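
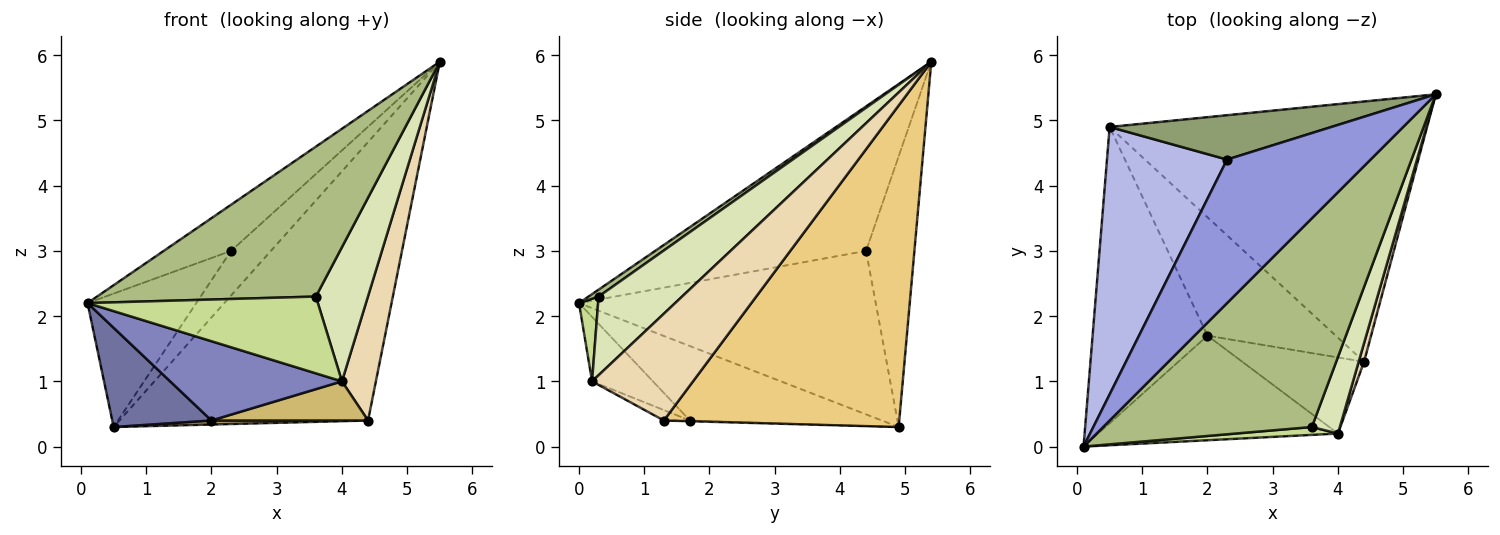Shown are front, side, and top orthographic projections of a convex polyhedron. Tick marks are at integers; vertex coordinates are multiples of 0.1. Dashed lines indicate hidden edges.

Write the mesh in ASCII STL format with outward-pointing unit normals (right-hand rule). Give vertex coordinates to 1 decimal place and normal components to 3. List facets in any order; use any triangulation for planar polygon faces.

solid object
 facet normal -0.523 -0.271 -0.808
  outer loop
   vertex 2.0 1.7 0.4
   vertex 0.1 0.0 2.2
   vertex 0.5 4.9 0.3
  endloop
 endfacet
 facet normal -0.209 -0.591 -0.779
  outer loop
   vertex 4.0 0.2 1.0
   vertex 0.1 0.0 2.2
   vertex 2.0 1.7 0.4
  endloop
 endfacet
 facet normal -0.692 0.221 0.687
  outer loop
   vertex 2.3 4.4 3.0
   vertex 0.1 0.0 2.2
   vertex 5.5 5.4 5.9
  endloop
 endfacet
 facet normal -0.773 0.283 0.568
  outer loop
   vertex 2.3 4.4 3.0
   vertex 0.5 4.9 0.3
   vertex 0.1 0.0 2.2
  endloop
 endfacet
 facet normal -0.652 0.538 0.534
  outer loop
   vertex 2.3 4.4 3.0
   vertex 5.5 5.4 5.9
   vertex 0.5 4.9 0.3
  endloop
 endfacet
 facet normal 0.027 -0.583 0.812
  outer loop
   vertex 3.6 0.3 2.3
   vertex 5.5 5.4 5.9
   vertex 0.1 0.0 2.2
  endloop
 endfacet
 facet normal 0.082 -0.991 0.102
  outer loop
   vertex 3.6 0.3 2.3
   vertex 0.1 0.0 2.2
   vertex 4.0 0.2 1.0
  endloop
 endfacet
 facet normal 0.812 -0.507 0.289
  outer loop
   vertex 3.6 0.3 2.3
   vertex 4.0 0.2 1.0
   vertex 5.5 5.4 5.9
  endloop
 endfacet
 facet normal -0.006 -0.034 -0.999
  outer loop
   vertex 4.4 1.3 0.4
   vertex 2.0 1.7 0.4
   vertex 0.5 4.9 0.3
  endloop
 endfacet
 facet normal -0.076 -0.456 -0.887
  outer loop
   vertex 4.4 1.3 0.4
   vertex 4.0 0.2 1.0
   vertex 2.0 1.7 0.4
  endloop
 endfacet
 facet normal 0.569 0.601 -0.562
  outer loop
   vertex 4.4 1.3 0.4
   vertex 0.5 4.9 0.3
   vertex 5.5 5.4 5.9
  endloop
 endfacet
 facet normal 0.947 -0.318 0.048
  outer loop
   vertex 4.4 1.3 0.4
   vertex 5.5 5.4 5.9
   vertex 4.0 0.2 1.0
  endloop
 endfacet
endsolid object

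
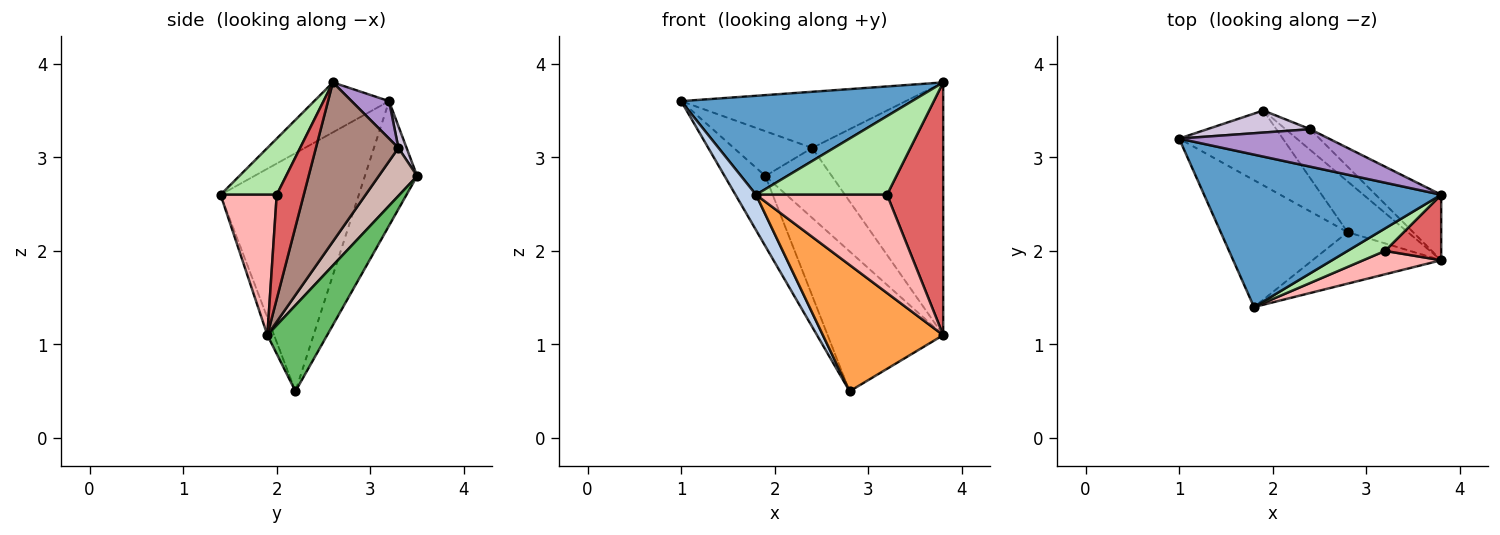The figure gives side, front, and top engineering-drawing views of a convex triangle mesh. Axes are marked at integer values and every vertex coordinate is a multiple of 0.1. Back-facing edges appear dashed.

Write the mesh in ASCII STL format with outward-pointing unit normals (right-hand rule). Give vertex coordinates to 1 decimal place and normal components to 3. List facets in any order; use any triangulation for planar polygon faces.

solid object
 facet normal -0.174 -0.536 0.826
  outer loop
   vertex 1.8 1.4 2.6
   vertex 3.8 2.6 3.8
   vertex 1.0 3.2 3.6
  endloop
 endfacet
 facet normal -0.875 -0.130 -0.466
  outer loop
   vertex 2.8 2.2 0.5
   vertex 1.8 1.4 2.6
   vertex 1.0 3.2 3.6
  endloop
 endfacet
 facet normal -0.051 -0.925 -0.377
  outer loop
   vertex 3.8 1.9 1.1
   vertex 1.8 1.4 2.6
   vertex 2.8 2.2 0.5
  endloop
 endfacet
 facet normal -0.659 0.514 -0.549
  outer loop
   vertex 1.9 3.5 2.8
   vertex 2.8 2.2 0.5
   vertex 1.0 3.2 3.6
  endloop
 endfacet
 facet normal 0.438 0.845 -0.307
  outer loop
   vertex 1.9 3.5 2.8
   vertex 3.8 1.9 1.1
   vertex 2.8 2.2 0.5
  endloop
 endfacet
 facet normal 0.381 -0.889 0.254
  outer loop
   vertex 3.2 2.0 2.6
   vertex 3.8 2.6 3.8
   vertex 1.8 1.4 2.6
  endloop
 endfacet
 facet normal 0.422 -0.877 0.227
  outer loop
   vertex 3.2 2.0 2.6
   vertex 3.8 1.9 1.1
   vertex 3.8 2.6 3.8
  endloop
 endfacet
 facet normal 0.385 -0.898 0.214
  outer loop
   vertex 3.2 2.0 2.6
   vertex 1.8 1.4 2.6
   vertex 3.8 1.9 1.1
  endloop
 endfacet
 facet normal 0.137 0.824 0.549
  outer loop
   vertex 2.4 3.3 3.1
   vertex 1.0 3.2 3.6
   vertex 3.8 2.6 3.8
  endloop
 endfacet
 facet normal 0.093 0.893 0.440
  outer loop
   vertex 2.4 3.3 3.1
   vertex 1.9 3.5 2.8
   vertex 1.0 3.2 3.6
  endloop
 endfacet
 facet normal 0.520 0.827 -0.214
  outer loop
   vertex 2.4 3.3 3.1
   vertex 3.8 2.6 3.8
   vertex 3.8 1.9 1.1
  endloop
 endfacet
 facet normal 0.484 0.839 -0.248
  outer loop
   vertex 2.4 3.3 3.1
   vertex 3.8 1.9 1.1
   vertex 1.9 3.5 2.8
  endloop
 endfacet
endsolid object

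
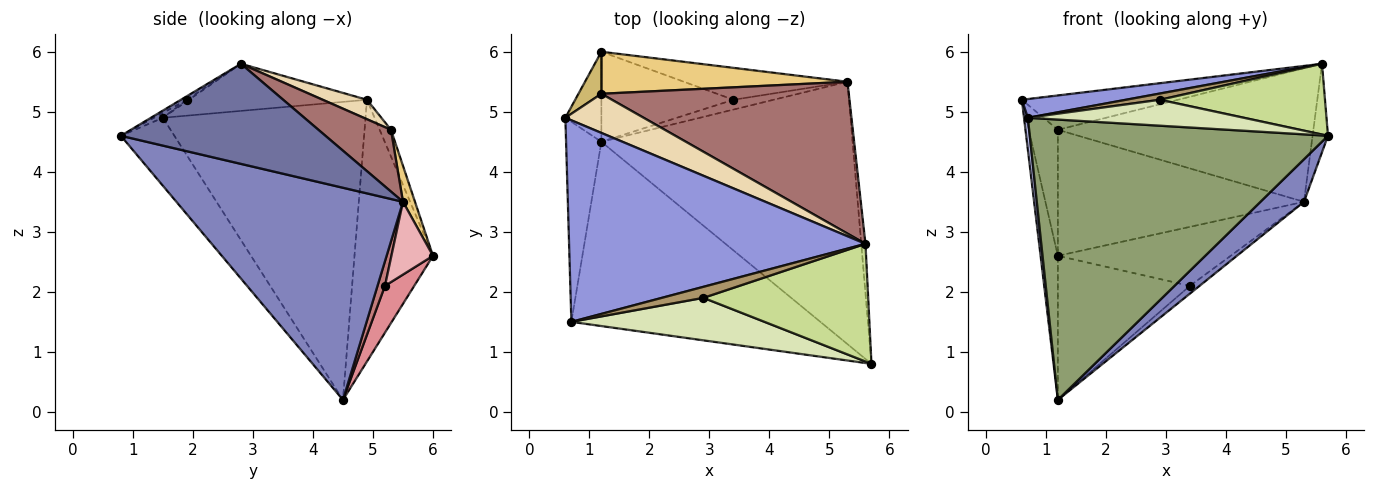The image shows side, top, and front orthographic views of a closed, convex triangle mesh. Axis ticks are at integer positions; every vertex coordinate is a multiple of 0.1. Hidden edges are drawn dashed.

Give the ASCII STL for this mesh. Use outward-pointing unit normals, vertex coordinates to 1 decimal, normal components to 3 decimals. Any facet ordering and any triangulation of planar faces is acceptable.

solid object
 facet normal 0.996 0.075 -0.042
  outer loop
   vertex 5.3 5.5 3.5
   vertex 5.6 2.8 5.8
   vertex 5.7 0.8 4.6
  endloop
 endfacet
 facet normal 0.640 -0.123 -0.758
  outer loop
   vertex 5.3 5.5 3.5
   vertex 5.7 0.8 4.6
   vertex 1.2 4.5 0.2
  endloop
 endfacet
 facet normal -0.156 -0.091 0.983
  outer loop
   vertex 0.7 1.5 4.9
   vertex 5.6 2.8 5.8
   vertex 0.6 4.9 5.2
  endloop
 endfacet
 facet normal -0.993 -0.019 -0.118
  outer loop
   vertex 0.7 1.5 4.9
   vertex 0.6 4.9 5.2
   vertex 1.2 4.5 0.2
  endloop
 endfacet
 facet normal -0.148 -0.826 -0.543
  outer loop
   vertex 0.7 1.5 4.9
   vertex 1.2 4.5 0.2
   vertex 5.7 0.8 4.6
  endloop
 endfacet
 facet normal -0.968 0.213 -0.133
  outer loop
   vertex 1.2 6.0 2.6
   vertex 1.2 4.5 0.2
   vertex 0.6 4.9 5.2
  endloop
 endfacet
 facet normal -0.019 -0.515 0.857
  outer loop
   vertex 2.9 1.9 5.2
   vertex 5.7 0.8 4.6
   vertex 5.6 2.8 5.8
  endloop
 endfacet
 facet normal -0.022 -0.521 0.853
  outer loop
   vertex 2.9 1.9 5.2
   vertex 0.7 1.5 4.9
   vertex 5.7 0.8 4.6
  endloop
 endfacet
 facet normal -0.029 -0.493 0.870
  outer loop
   vertex 2.9 1.9 5.2
   vertex 5.6 2.8 5.8
   vertex 0.7 1.5 4.9
  endloop
 endfacet
 facet normal -0.346 0.890 0.297
  outer loop
   vertex 1.2 5.3 4.7
   vertex 1.2 6.0 2.6
   vertex 0.6 4.9 5.2
  endloop
 endfacet
 facet normal 0.046 0.948 0.316
  outer loop
   vertex 1.2 5.3 4.7
   vertex 5.3 5.5 3.5
   vertex 1.2 6.0 2.6
  endloop
 endfacet
 facet normal 0.184 0.648 0.739
  outer loop
   vertex 1.2 5.3 4.7
   vertex 0.6 4.9 5.2
   vertex 5.6 2.8 5.8
  endloop
 endfacet
 facet normal 0.184 0.649 0.738
  outer loop
   vertex 1.2 5.3 4.7
   vertex 5.6 2.8 5.8
   vertex 5.3 5.5 3.5
  endloop
 endfacet
 facet normal 0.433 0.559 -0.707
  outer loop
   vertex 3.4 5.2 2.1
   vertex 5.3 5.5 3.5
   vertex 1.2 4.5 0.2
  endloop
 endfacet
 facet normal 0.185 0.833 -0.521
  outer loop
   vertex 3.4 5.2 2.1
   vertex 1.2 4.5 0.2
   vertex 1.2 6.0 2.6
  endloop
 endfacet
 facet normal 0.207 0.860 -0.465
  outer loop
   vertex 3.4 5.2 2.1
   vertex 1.2 6.0 2.6
   vertex 5.3 5.5 3.5
  endloop
 endfacet
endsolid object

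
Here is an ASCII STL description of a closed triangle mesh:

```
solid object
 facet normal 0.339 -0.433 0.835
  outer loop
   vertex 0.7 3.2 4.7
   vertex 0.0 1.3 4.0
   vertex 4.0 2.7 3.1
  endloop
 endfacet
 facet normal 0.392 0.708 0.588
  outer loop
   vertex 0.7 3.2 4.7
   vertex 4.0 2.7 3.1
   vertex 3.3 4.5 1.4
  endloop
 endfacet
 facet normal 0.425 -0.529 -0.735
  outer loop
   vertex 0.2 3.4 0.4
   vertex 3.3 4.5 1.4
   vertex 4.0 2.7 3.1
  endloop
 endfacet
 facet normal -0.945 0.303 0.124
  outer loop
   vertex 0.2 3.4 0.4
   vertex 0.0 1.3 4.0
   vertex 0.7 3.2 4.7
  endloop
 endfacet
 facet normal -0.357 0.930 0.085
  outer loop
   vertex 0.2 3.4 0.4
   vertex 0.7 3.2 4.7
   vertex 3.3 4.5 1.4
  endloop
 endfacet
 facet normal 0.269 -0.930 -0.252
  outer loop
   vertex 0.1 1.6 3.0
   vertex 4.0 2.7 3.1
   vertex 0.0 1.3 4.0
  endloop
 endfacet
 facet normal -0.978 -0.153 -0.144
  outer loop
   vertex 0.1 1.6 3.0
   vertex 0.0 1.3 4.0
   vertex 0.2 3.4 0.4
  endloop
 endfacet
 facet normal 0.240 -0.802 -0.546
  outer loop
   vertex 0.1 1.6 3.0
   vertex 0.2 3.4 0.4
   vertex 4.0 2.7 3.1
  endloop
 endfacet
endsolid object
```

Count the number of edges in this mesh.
12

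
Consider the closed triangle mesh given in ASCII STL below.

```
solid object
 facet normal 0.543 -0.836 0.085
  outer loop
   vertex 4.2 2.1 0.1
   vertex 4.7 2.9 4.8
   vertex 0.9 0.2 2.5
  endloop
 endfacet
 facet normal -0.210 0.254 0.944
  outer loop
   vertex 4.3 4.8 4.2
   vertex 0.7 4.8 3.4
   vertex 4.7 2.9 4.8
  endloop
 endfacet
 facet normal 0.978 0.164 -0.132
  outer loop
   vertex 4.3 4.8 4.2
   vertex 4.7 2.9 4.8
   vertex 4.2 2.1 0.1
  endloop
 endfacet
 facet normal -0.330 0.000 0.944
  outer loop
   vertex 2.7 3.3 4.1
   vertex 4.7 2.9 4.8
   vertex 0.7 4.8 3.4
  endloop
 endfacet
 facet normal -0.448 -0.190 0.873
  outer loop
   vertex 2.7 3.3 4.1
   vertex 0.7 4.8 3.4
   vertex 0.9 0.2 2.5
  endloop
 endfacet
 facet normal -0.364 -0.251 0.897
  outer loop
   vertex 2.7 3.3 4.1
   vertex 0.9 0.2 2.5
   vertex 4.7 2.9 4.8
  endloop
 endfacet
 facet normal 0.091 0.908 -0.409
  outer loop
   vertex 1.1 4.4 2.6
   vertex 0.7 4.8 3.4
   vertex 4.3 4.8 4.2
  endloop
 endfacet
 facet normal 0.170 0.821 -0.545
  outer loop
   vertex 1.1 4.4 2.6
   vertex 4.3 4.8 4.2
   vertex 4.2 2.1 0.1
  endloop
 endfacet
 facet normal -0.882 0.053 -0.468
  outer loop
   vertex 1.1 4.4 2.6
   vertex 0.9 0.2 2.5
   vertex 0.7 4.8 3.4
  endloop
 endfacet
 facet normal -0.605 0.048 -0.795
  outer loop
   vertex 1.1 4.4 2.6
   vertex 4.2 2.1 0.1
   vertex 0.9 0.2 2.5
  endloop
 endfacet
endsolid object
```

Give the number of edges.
15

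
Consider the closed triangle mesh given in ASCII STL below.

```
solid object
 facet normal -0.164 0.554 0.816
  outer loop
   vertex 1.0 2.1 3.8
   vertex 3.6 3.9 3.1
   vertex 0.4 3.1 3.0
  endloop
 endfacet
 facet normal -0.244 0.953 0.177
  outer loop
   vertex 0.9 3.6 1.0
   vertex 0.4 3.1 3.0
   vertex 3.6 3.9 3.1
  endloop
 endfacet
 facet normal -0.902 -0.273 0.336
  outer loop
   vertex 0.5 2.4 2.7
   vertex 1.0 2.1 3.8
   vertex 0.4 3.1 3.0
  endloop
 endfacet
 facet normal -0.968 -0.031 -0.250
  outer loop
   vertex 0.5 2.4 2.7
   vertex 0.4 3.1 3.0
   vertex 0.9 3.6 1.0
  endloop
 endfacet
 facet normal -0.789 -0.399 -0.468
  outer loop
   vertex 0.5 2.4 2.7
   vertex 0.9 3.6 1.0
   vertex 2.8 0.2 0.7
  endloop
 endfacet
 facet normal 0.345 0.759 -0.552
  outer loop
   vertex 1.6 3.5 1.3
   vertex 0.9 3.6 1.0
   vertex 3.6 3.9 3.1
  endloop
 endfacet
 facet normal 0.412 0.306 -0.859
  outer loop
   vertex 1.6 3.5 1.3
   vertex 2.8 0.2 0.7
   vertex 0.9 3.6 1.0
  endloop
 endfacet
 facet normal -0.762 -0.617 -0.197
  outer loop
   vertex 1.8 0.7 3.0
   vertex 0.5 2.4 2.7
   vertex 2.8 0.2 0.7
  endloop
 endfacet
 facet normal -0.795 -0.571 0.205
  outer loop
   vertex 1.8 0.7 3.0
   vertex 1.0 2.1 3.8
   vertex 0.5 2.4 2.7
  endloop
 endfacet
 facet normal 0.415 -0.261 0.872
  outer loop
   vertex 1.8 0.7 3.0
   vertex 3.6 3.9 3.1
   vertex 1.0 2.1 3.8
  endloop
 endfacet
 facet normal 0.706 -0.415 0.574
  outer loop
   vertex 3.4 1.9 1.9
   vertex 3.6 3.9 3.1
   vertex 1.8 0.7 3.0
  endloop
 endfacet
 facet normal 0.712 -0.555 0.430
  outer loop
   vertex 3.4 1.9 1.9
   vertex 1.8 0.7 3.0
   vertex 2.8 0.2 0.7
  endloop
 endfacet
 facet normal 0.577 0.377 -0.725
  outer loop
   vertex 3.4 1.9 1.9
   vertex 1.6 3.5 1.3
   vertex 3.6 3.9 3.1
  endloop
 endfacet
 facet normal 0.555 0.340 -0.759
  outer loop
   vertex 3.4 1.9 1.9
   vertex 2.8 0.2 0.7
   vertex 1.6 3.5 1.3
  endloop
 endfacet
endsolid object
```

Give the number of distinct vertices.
9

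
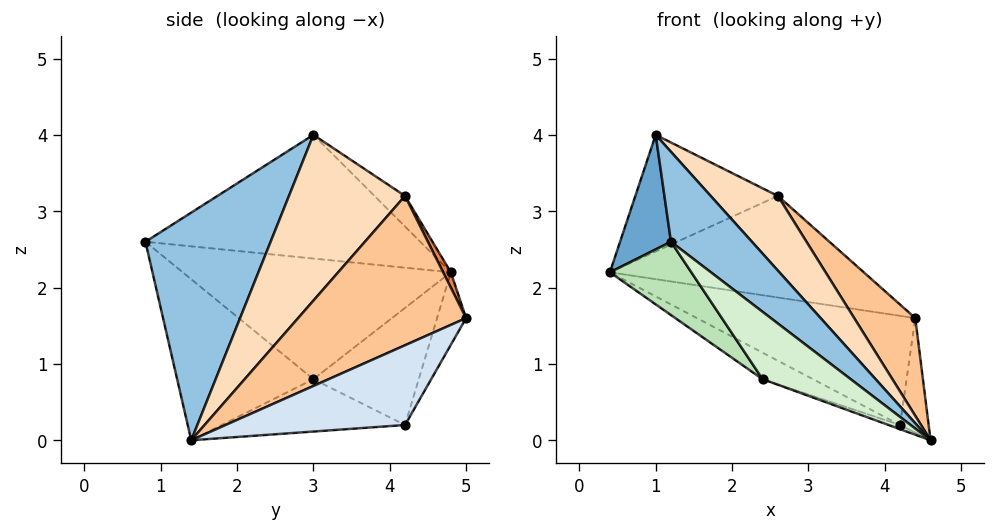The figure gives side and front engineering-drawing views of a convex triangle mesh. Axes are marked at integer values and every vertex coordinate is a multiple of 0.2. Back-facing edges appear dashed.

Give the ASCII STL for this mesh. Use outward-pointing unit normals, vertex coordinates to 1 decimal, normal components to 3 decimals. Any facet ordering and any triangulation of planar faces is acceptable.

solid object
 facet normal -0.973 -0.180 0.144
  outer loop
   vertex 1.2 0.8 2.6
   vertex 1.0 3.0 4.0
   vertex 0.4 4.8 2.2
  endloop
 endfacet
 facet normal 0.602 -0.389 0.697
  outer loop
   vertex 1.2 0.8 2.6
   vertex 4.6 1.4 0.0
   vertex 1.0 3.0 4.0
  endloop
 endfacet
 facet normal -0.116 0.869 -0.480
  outer loop
   vertex 4.2 4.2 0.2
   vertex 0.4 4.8 2.2
   vertex 4.4 5.0 1.6
  endloop
 endfacet
 facet normal 0.962 0.154 -0.225
  outer loop
   vertex 4.2 4.2 0.2
   vertex 4.4 5.0 1.6
   vertex 4.6 1.4 0.0
  endloop
 endfacet
 facet normal 0.027 0.882 0.471
  outer loop
   vertex 2.6 4.2 3.2
   vertex 4.4 5.0 1.6
   vertex 0.4 4.8 2.2
  endloop
 endfacet
 facet normal -0.145 0.675 0.723
  outer loop
   vertex 2.6 4.2 3.2
   vertex 0.4 4.8 2.2
   vertex 1.0 3.0 4.0
  endloop
 endfacet
 facet normal 0.703 -0.256 0.663
  outer loop
   vertex 2.6 4.2 3.2
   vertex 4.6 1.4 0.0
   vertex 4.4 5.0 1.6
  endloop
 endfacet
 facet normal 0.618 -0.358 0.700
  outer loop
   vertex 2.6 4.2 3.2
   vertex 1.0 3.0 4.0
   vertex 4.6 1.4 0.0
  endloop
 endfacet
 facet normal -0.430 0.206 -0.879
  outer loop
   vertex 2.4 3.0 0.8
   vertex 0.4 4.8 2.2
   vertex 4.2 4.2 0.2
  endloop
 endfacet
 facet normal -0.328 0.021 -0.944
  outer loop
   vertex 2.4 3.0 0.8
   vertex 4.2 4.2 0.2
   vertex 4.6 1.4 0.0
  endloop
 endfacet
 facet normal -0.679 -0.206 -0.705
  outer loop
   vertex 2.4 3.0 0.8
   vertex 1.2 0.8 2.6
   vertex 0.4 4.8 2.2
  endloop
 endfacet
 facet normal -0.531 -0.344 -0.774
  outer loop
   vertex 2.4 3.0 0.8
   vertex 4.6 1.4 0.0
   vertex 1.2 0.8 2.6
  endloop
 endfacet
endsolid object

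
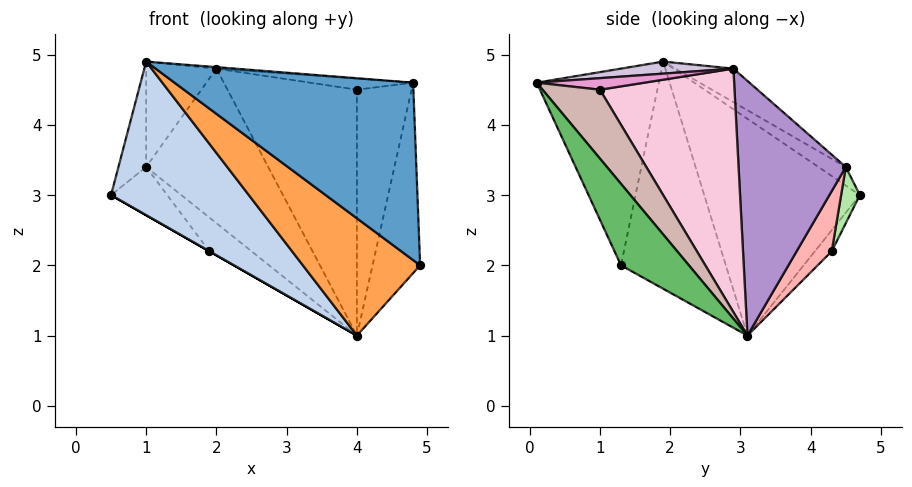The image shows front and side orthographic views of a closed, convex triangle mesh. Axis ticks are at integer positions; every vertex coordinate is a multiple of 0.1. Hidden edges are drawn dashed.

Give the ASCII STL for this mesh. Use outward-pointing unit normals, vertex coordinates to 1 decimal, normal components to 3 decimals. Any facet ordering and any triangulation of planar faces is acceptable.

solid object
 facet normal -0.419 -0.818 -0.394
  outer loop
   vertex 4.8 0.1 4.6
   vertex 1.0 1.9 4.9
   vertex 4.9 1.3 2.0
  endloop
 endfacet
 facet normal -0.590 -0.523 -0.615
  outer loop
   vertex 4.0 3.1 1.0
   vertex 1.0 1.9 4.9
   vertex 0.5 4.7 3.0
  endloop
 endfacet
 facet normal -0.535 -0.599 -0.596
  outer loop
   vertex 4.0 3.1 1.0
   vertex 4.9 1.3 2.0
   vertex 1.0 1.9 4.9
  endloop
 endfacet
 facet normal -0.496 0.000 -0.868
  outer loop
   vertex 4.0 3.1 1.0
   vertex 0.5 4.7 3.0
   vertex 1.9 4.3 2.2
  endloop
 endfacet
 facet normal 0.785 0.550 0.284
  outer loop
   vertex 4.0 3.1 1.0
   vertex 4.8 0.1 4.6
   vertex 4.9 1.3 2.0
  endloop
 endfacet
 facet normal 0.315 0.946 0.079
  outer loop
   vertex 1.0 4.5 3.4
   vertex 1.9 4.3 2.2
   vertex 0.5 4.7 3.0
  endloop
 endfacet
 facet normal -0.442 0.448 0.777
  outer loop
   vertex 1.0 4.5 3.4
   vertex 0.5 4.7 3.0
   vertex 1.0 1.9 4.9
  endloop
 endfacet
 facet normal 0.604 0.725 0.332
  outer loop
   vertex 1.0 4.5 3.4
   vertex 4.0 3.1 1.0
   vertex 1.9 4.3 2.2
  endloop
 endfacet
 facet normal 0.616 0.701 0.361
  outer loop
   vertex 2.0 2.9 4.8
   vertex 4.0 3.1 1.0
   vertex 1.0 4.5 3.4
  endloop
 endfacet
 facet normal 0.085 0.014 0.996
  outer loop
   vertex 2.0 2.9 4.8
   vertex 1.0 1.9 4.9
   vertex 4.8 0.1 4.6
  endloop
 endfacet
 facet normal -0.382 0.462 0.801
  outer loop
   vertex 2.0 2.9 4.8
   vertex 1.0 4.5 3.4
   vertex 1.0 1.9 4.9
  endloop
 endfacet
 facet normal 0.669 0.637 0.382
  outer loop
   vertex 4.0 1.0 4.5
   vertex 4.8 0.1 4.6
   vertex 4.0 3.1 1.0
  endloop
 endfacet
 facet normal 0.661 0.633 0.403
  outer loop
   vertex 4.0 1.0 4.5
   vertex 2.0 2.9 4.8
   vertex 4.8 0.1 4.6
  endloop
 endfacet
 facet normal 0.666 0.640 0.384
  outer loop
   vertex 4.0 1.0 4.5
   vertex 4.0 3.1 1.0
   vertex 2.0 2.9 4.8
  endloop
 endfacet
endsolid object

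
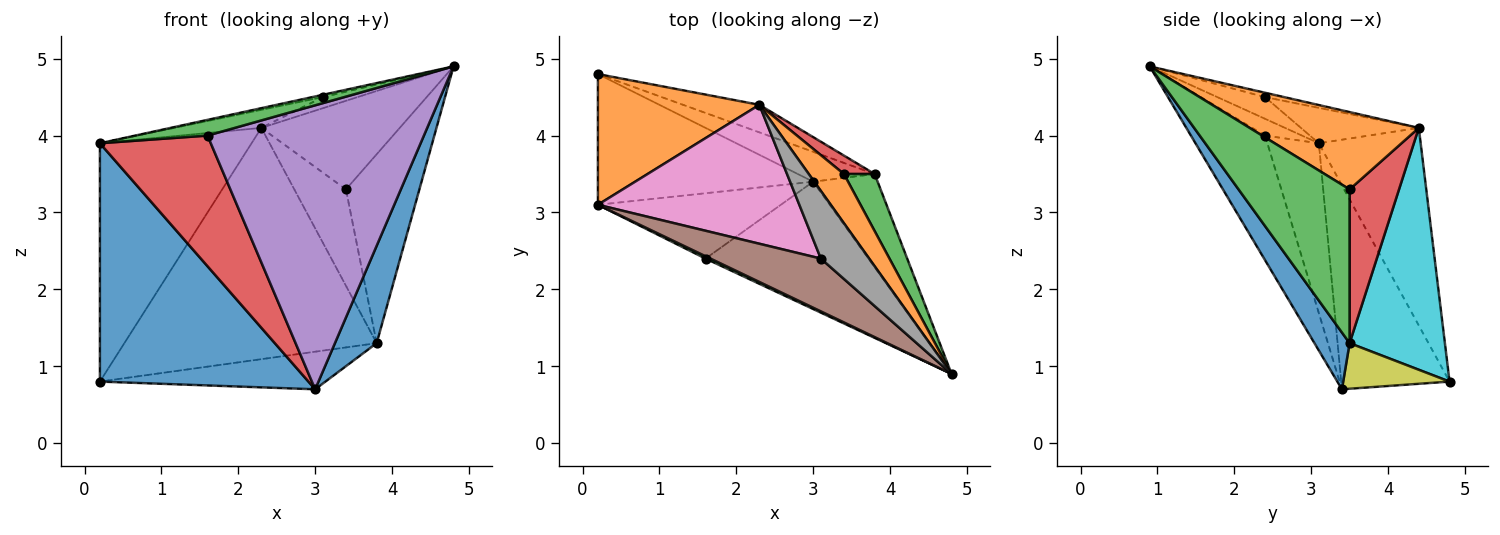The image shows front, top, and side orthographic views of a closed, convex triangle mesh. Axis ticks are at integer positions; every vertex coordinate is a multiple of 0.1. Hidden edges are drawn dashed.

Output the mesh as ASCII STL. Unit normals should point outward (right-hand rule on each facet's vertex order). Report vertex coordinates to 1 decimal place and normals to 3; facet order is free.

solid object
 facet normal -0.415 -0.798 -0.438
  outer loop
   vertex 3.0 3.4 0.7
   vertex 0.2 3.1 3.9
   vertex 0.2 4.8 0.8
  endloop
 endfacet
 facet normal -0.507 0.756 0.414
  outer loop
   vertex 2.3 4.4 4.1
   vertex 0.2 4.8 0.8
   vertex 0.2 3.1 3.9
  endloop
 endfacet
 facet normal -0.451 -0.883 0.131
  outer loop
   vertex 1.6 2.4 4.0
   vertex 4.8 0.9 4.9
   vertex 0.2 3.1 3.9
  endloop
 endfacet
 facet normal -0.384 -0.826 -0.413
  outer loop
   vertex 1.6 2.4 4.0
   vertex 0.2 3.1 3.9
   vertex 3.0 3.4 0.7
  endloop
 endfacet
 facet normal -0.298 -0.871 -0.391
  outer loop
   vertex 1.6 2.4 4.0
   vertex 3.0 3.4 0.7
   vertex 4.8 0.9 4.9
  endloop
 endfacet
 facet normal -0.192 0.043 0.980
  outer loop
   vertex 3.1 2.4 4.5
   vertex 0.2 3.1 3.9
   vertex 4.8 0.9 4.9
  endloop
 endfacet
 facet normal -0.172 0.127 0.977
  outer loop
   vertex 3.1 2.4 4.5
   vertex 2.3 4.4 4.1
   vertex 0.2 3.1 3.9
  endloop
 endfacet
 facet normal -0.089 0.161 0.983
  outer loop
   vertex 3.1 2.4 4.5
   vertex 4.8 0.9 4.9
   vertex 2.3 4.4 4.1
  endloop
 endfacet
 facet normal 0.346 0.734 -0.584
  outer loop
   vertex 3.8 3.5 1.3
   vertex 3.0 3.4 0.7
   vertex 0.2 4.8 0.8
  endloop
 endfacet
 facet normal 0.351 0.930 -0.111
  outer loop
   vertex 3.8 3.5 1.3
   vertex 0.2 4.8 0.8
   vertex 2.3 4.4 4.1
  endloop
 endfacet
 facet normal 0.520 -0.617 -0.590
  outer loop
   vertex 3.8 3.5 1.3
   vertex 4.8 0.9 4.9
   vertex 3.0 3.4 0.7
  endloop
 endfacet
 facet normal 0.730 0.597 0.332
  outer loop
   vertex 3.4 3.5 3.3
   vertex 2.3 4.4 4.1
   vertex 4.8 0.9 4.9
  endloop
 endfacet
 facet normal 0.823 0.544 0.165
  outer loop
   vertex 3.4 3.5 3.3
   vertex 4.8 0.9 4.9
   vertex 3.8 3.5 1.3
  endloop
 endfacet
 facet normal 0.685 0.715 0.137
  outer loop
   vertex 3.4 3.5 3.3
   vertex 3.8 3.5 1.3
   vertex 2.3 4.4 4.1
  endloop
 endfacet
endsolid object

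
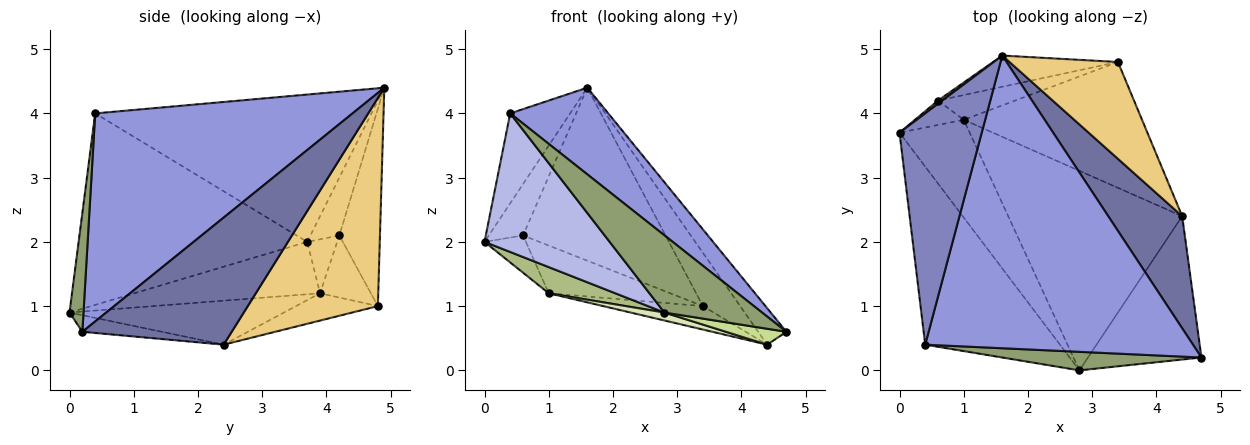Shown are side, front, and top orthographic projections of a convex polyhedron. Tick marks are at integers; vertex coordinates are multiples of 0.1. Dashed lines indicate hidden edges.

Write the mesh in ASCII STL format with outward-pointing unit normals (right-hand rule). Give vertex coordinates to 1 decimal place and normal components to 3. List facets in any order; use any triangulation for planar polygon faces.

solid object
 facet normal 0.853 0.161 0.496
  outer loop
   vertex 4.4 2.4 0.4
   vertex 1.6 4.9 4.4
   vertex 4.7 0.2 0.6
  endloop
 endfacet
 facet normal -0.858 0.186 0.479
  outer loop
   vertex 0.4 0.4 4.0
   vertex 1.6 4.9 4.4
   vertex 0.0 3.7 2.0
  endloop
 endfacet
 facet normal 0.597 -0.228 0.769
  outer loop
   vertex 0.4 0.4 4.0
   vertex 4.7 0.2 0.6
   vertex 1.6 4.9 4.4
  endloop
 endfacet
 facet normal -0.746 -0.409 -0.525
  outer loop
   vertex 2.8 0.0 0.9
   vertex 0.4 0.4 4.0
   vertex 0.0 3.7 2.0
  endloop
 endfacet
 facet normal 0.138 -0.963 0.231
  outer loop
   vertex 2.8 0.0 0.9
   vertex 4.7 0.2 0.6
   vertex 0.4 0.4 4.0
  endloop
 endfacet
 facet normal -0.585 -0.210 -0.784
  outer loop
   vertex 2.8 0.0 0.9
   vertex 0.0 3.7 2.0
   vertex 1.0 3.9 1.2
  endloop
 endfacet
 facet normal -0.144 -0.109 -0.984
  outer loop
   vertex 2.8 0.0 0.9
   vertex 4.4 2.4 0.4
   vertex 4.7 0.2 0.6
  endloop
 endfacet
 facet normal -0.245 -0.039 -0.969
  outer loop
   vertex 2.8 0.0 0.9
   vertex 1.0 3.9 1.2
   vertex 4.4 2.4 0.4
  endloop
 endfacet
 facet normal -0.644 0.763 0.048
  outer loop
   vertex 0.6 4.2 2.1
   vertex 0.0 3.7 2.0
   vertex 1.6 4.9 4.4
  endloop
 endfacet
 facet normal -0.518 0.715 -0.469
  outer loop
   vertex 0.6 4.2 2.1
   vertex 1.0 3.9 1.2
   vertex 0.0 3.7 2.0
  endloop
 endfacet
 facet normal 0.860 0.246 0.448
  outer loop
   vertex 3.4 4.8 1.0
   vertex 1.6 4.9 4.4
   vertex 4.4 2.4 0.4
  endloop
 endfacet
 facet normal -0.149 0.181 -0.972
  outer loop
   vertex 3.4 4.8 1.0
   vertex 4.4 2.4 0.4
   vertex 1.0 3.9 1.2
  endloop
 endfacet
 facet normal -0.270 0.948 -0.171
  outer loop
   vertex 3.4 4.8 1.0
   vertex 0.6 4.2 2.1
   vertex 1.6 4.9 4.4
  endloop
 endfacet
 facet normal -0.348 0.832 -0.432
  outer loop
   vertex 3.4 4.8 1.0
   vertex 1.0 3.9 1.2
   vertex 0.6 4.2 2.1
  endloop
 endfacet
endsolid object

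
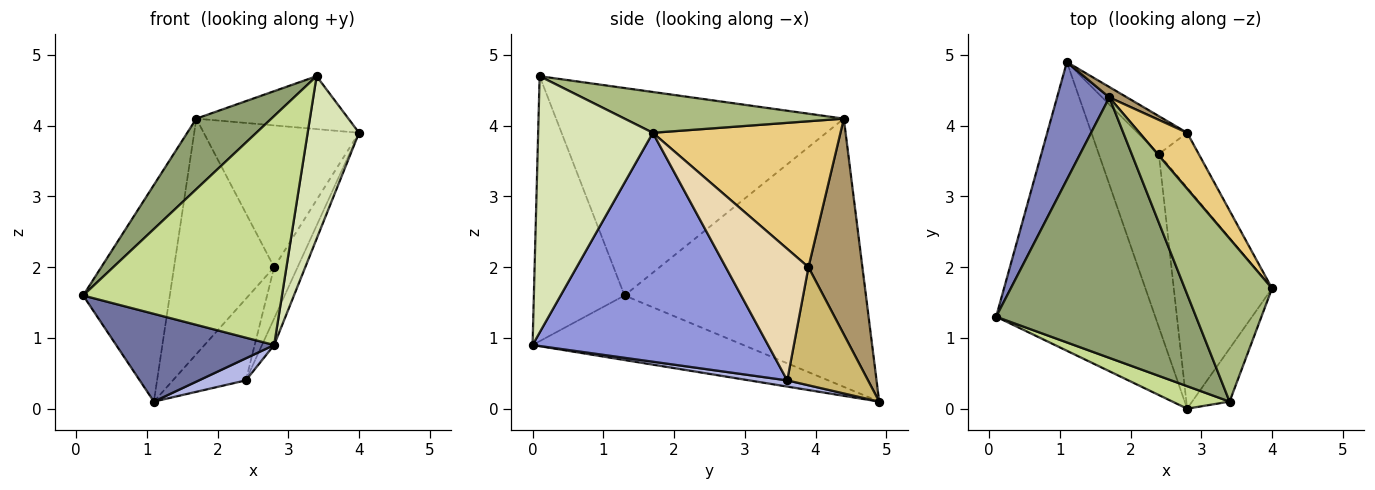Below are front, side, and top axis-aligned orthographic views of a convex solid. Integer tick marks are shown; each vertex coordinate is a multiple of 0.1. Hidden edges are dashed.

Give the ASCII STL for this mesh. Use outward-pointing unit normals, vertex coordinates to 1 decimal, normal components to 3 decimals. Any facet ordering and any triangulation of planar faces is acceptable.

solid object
 facet normal -0.362 -0.271 -0.892
  outer loop
   vertex 2.8 0.0 0.9
   vertex 0.1 1.3 1.6
   vertex 1.1 4.9 0.1
  endloop
 endfacet
 facet normal -0.926 0.332 0.180
  outer loop
   vertex 1.7 4.4 4.1
   vertex 1.1 4.9 0.1
   vertex 0.1 1.3 1.6
  endloop
 endfacet
 facet normal 0.918 0.047 -0.394
  outer loop
   vertex 2.4 3.6 0.4
   vertex 4.0 1.7 3.9
   vertex 2.8 0.0 0.9
  endloop
 endfacet
 facet normal 0.102 -0.126 -0.987
  outer loop
   vertex 2.4 3.6 0.4
   vertex 2.8 0.0 0.9
   vertex 1.1 4.9 0.1
  endloop
 endfacet
 facet normal -0.708 -0.185 0.682
  outer loop
   vertex 3.4 0.1 4.7
   vertex 1.7 4.4 4.1
   vertex 0.1 1.3 1.6
  endloop
 endfacet
 facet normal 0.407 0.282 0.869
  outer loop
   vertex 3.4 0.1 4.7
   vertex 4.0 1.7 3.9
   vertex 1.7 4.4 4.1
  endloop
 endfacet
 facet normal -0.413 -0.906 0.089
  outer loop
   vertex 3.4 0.1 4.7
   vertex 0.1 1.3 1.6
   vertex 2.8 0.0 0.9
  endloop
 endfacet
 facet normal 0.905 -0.405 -0.132
  outer loop
   vertex 3.4 0.1 4.7
   vertex 2.8 0.0 0.9
   vertex 4.0 1.7 3.9
  endloop
 endfacet
 facet normal 0.474 0.880 0.039
  outer loop
   vertex 2.8 3.9 2.0
   vertex 1.1 4.9 0.1
   vertex 1.7 4.4 4.1
  endloop
 endfacet
 facet normal 0.709 0.640 -0.297
  outer loop
   vertex 2.8 3.9 2.0
   vertex 2.4 3.6 0.4
   vertex 1.1 4.9 0.1
  endloop
 endfacet
 facet normal 0.747 0.618 0.244
  outer loop
   vertex 2.8 3.9 2.0
   vertex 1.7 4.4 4.1
   vertex 4.0 1.7 3.9
  endloop
 endfacet
 facet normal 0.924 0.262 -0.280
  outer loop
   vertex 2.8 3.9 2.0
   vertex 4.0 1.7 3.9
   vertex 2.4 3.6 0.4
  endloop
 endfacet
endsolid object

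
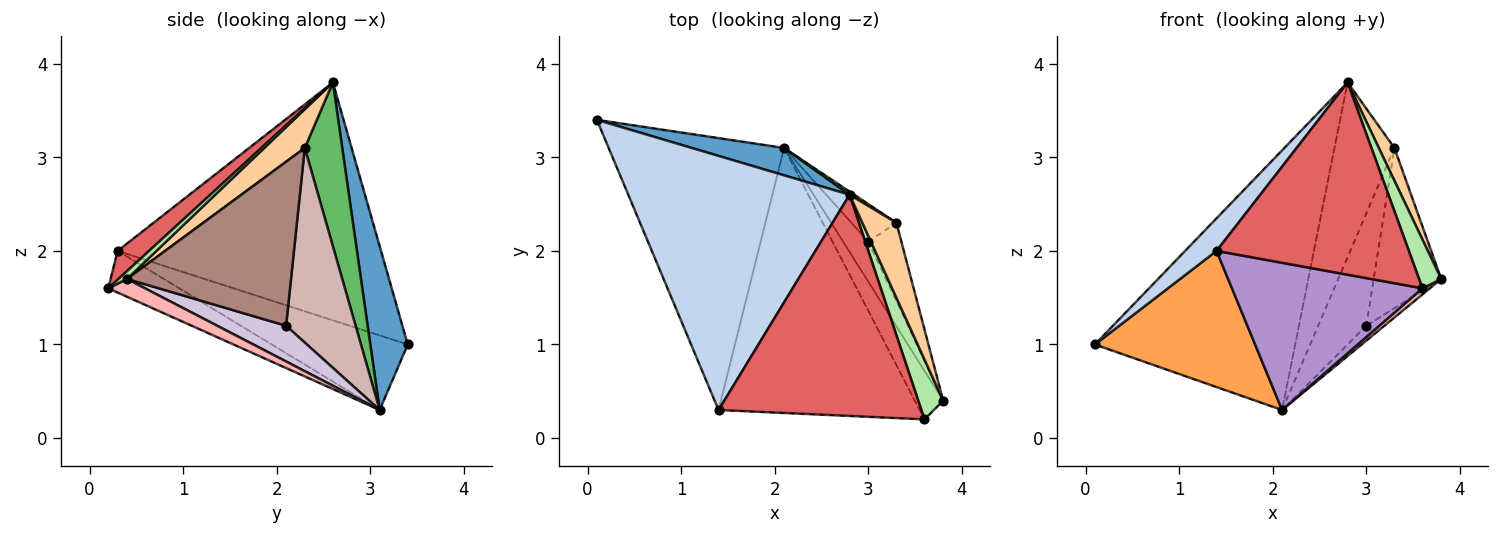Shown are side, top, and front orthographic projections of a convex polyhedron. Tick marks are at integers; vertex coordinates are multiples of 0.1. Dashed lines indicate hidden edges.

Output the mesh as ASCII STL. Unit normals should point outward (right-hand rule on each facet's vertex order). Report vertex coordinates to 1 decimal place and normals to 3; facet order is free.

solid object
 facet normal 0.183 0.978 0.103
  outer loop
   vertex 2.1 3.1 0.3
   vertex 0.1 3.4 1.0
   vertex 2.8 2.6 3.8
  endloop
 endfacet
 facet normal -0.729 -0.087 0.679
  outer loop
   vertex 1.4 0.3 2.0
   vertex 2.8 2.6 3.8
   vertex 0.1 3.4 1.0
  endloop
 endfacet
 facet normal -0.355 -0.419 -0.836
  outer loop
   vertex 1.4 0.3 2.0
   vertex 0.1 3.4 1.0
   vertex 2.1 3.1 0.3
  endloop
 endfacet
 facet normal 0.722 -0.278 0.634
  outer loop
   vertex 3.3 2.3 3.1
   vertex 2.8 2.6 3.8
   vertex 3.8 0.4 1.7
  endloop
 endfacet
 facet normal 0.530 0.848 0.015
  outer loop
   vertex 3.3 2.3 3.1
   vertex 2.1 3.1 0.3
   vertex 2.8 2.6 3.8
  endloop
 endfacet
 facet normal 0.236 -0.613 0.754
  outer loop
   vertex 3.6 0.2 1.6
   vertex 3.8 0.4 1.7
   vertex 2.8 2.6 3.8
  endloop
 endfacet
 facet normal 0.107 -0.652 0.750
  outer loop
   vertex 3.6 0.2 1.6
   vertex 2.8 2.6 3.8
   vertex 1.4 0.3 2.0
  endloop
 endfacet
 facet normal 0.527 -0.105 -0.843
  outer loop
   vertex 3.6 0.2 1.6
   vertex 2.1 3.1 0.3
   vertex 3.8 0.4 1.7
  endloop
 endfacet
 facet normal -0.178 -0.478 -0.860
  outer loop
   vertex 3.6 0.2 1.6
   vertex 1.4 0.3 2.0
   vertex 2.1 3.1 0.3
  endloop
 endfacet
 facet normal 0.798 0.209 -0.565
  outer loop
   vertex 3.0 2.1 1.2
   vertex 3.8 0.4 1.7
   vertex 2.1 3.1 0.3
  endloop
 endfacet
 facet normal 0.909 0.374 -0.183
  outer loop
   vertex 3.0 2.1 1.2
   vertex 3.3 2.3 3.1
   vertex 3.8 0.4 1.7
  endloop
 endfacet
 facet normal 0.808 0.559 -0.186
  outer loop
   vertex 3.0 2.1 1.2
   vertex 2.1 3.1 0.3
   vertex 3.3 2.3 3.1
  endloop
 endfacet
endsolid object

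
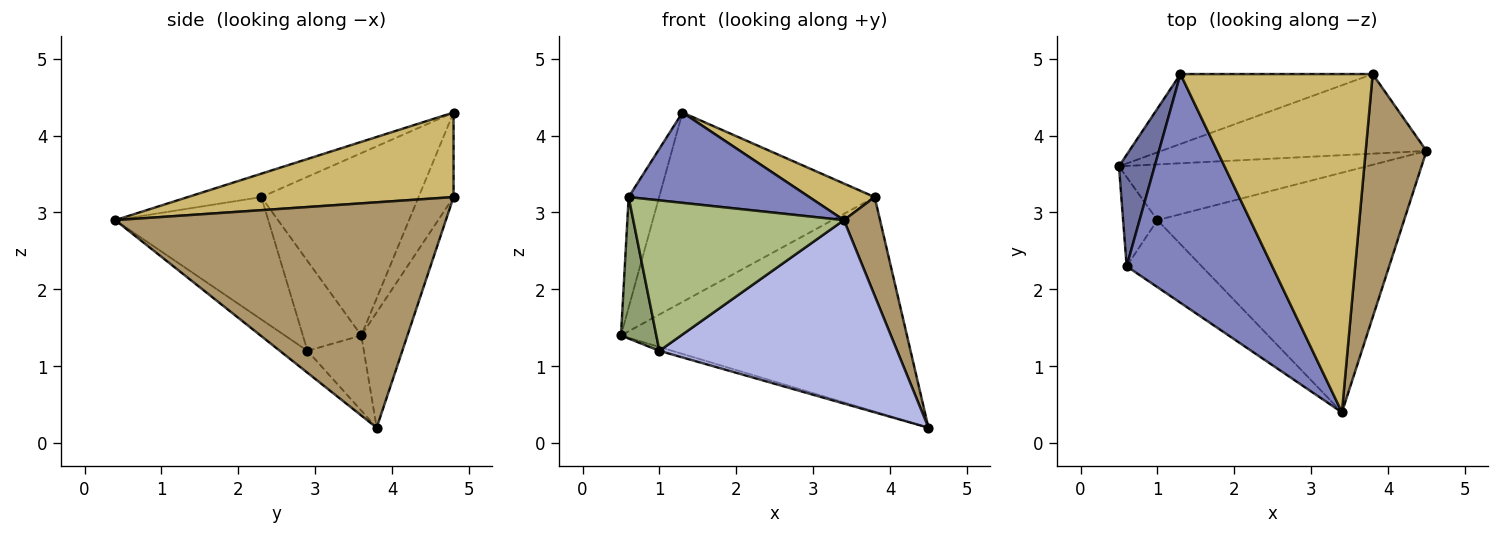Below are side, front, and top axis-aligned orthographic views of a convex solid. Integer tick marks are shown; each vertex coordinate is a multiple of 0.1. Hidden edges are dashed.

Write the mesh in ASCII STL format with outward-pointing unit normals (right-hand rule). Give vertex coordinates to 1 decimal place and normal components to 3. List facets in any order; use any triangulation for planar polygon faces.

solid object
 facet normal -0.964 0.187 0.189
  outer loop
   vertex 0.6 2.3 3.2
   vertex 1.3 4.8 4.3
   vertex 0.5 3.6 1.4
  endloop
 endfacet
 facet normal -0.148 -0.363 0.920
  outer loop
   vertex 0.6 2.3 3.2
   vertex 3.4 0.4 2.9
   vertex 1.3 4.8 4.3
  endloop
 endfacet
 facet normal -0.290 0.066 -0.955
  outer loop
   vertex 1.0 2.9 1.2
   vertex 0.5 3.6 1.4
   vertex 4.5 3.8 0.2
  endloop
 endfacet
 facet normal -0.070 -0.606 -0.792
  outer loop
   vertex 1.0 2.9 1.2
   vertex 4.5 3.8 0.2
   vertex 3.4 0.4 2.9
  endloop
 endfacet
 facet normal -0.813 -0.492 -0.310
  outer loop
   vertex 1.0 2.9 1.2
   vertex 0.6 2.3 3.2
   vertex 0.5 3.6 1.4
  endloop
 endfacet
 facet normal -0.553 -0.761 -0.339
  outer loop
   vertex 1.0 2.9 1.2
   vertex 3.4 0.4 2.9
   vertex 0.6 2.3 3.2
  endloop
 endfacet
 facet normal -0.150 0.927 -0.344
  outer loop
   vertex 3.8 4.8 3.2
   vertex 4.5 3.8 0.2
   vertex 0.5 3.6 1.4
  endloop
 endfacet
 facet normal -0.151 0.927 -0.342
  outer loop
   vertex 3.8 4.8 3.2
   vertex 0.5 3.6 1.4
   vertex 1.3 4.8 4.3
  endloop
 endfacet
 facet normal 0.960 -0.105 0.259
  outer loop
   vertex 3.8 4.8 3.2
   vertex 3.4 0.4 2.9
   vertex 4.5 3.8 0.2
  endloop
 endfacet
 facet normal 0.401 -0.099 0.911
  outer loop
   vertex 3.8 4.8 3.2
   vertex 1.3 4.8 4.3
   vertex 3.4 0.4 2.9
  endloop
 endfacet
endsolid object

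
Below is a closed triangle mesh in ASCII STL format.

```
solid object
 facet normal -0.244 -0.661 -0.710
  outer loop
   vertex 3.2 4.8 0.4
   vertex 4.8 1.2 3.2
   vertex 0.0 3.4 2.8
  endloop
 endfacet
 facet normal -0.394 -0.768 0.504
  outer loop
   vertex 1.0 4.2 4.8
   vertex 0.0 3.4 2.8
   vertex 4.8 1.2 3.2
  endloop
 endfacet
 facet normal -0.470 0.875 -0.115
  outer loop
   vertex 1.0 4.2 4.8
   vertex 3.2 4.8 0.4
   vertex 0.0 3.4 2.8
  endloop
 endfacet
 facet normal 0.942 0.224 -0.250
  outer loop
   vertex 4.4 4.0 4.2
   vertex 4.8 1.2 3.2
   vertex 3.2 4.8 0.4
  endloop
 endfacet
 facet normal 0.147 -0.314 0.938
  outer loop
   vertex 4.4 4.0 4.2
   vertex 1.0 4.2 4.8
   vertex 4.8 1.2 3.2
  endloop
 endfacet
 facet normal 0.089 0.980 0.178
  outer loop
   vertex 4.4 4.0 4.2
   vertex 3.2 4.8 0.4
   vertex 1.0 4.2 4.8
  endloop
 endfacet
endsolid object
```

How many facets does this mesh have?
6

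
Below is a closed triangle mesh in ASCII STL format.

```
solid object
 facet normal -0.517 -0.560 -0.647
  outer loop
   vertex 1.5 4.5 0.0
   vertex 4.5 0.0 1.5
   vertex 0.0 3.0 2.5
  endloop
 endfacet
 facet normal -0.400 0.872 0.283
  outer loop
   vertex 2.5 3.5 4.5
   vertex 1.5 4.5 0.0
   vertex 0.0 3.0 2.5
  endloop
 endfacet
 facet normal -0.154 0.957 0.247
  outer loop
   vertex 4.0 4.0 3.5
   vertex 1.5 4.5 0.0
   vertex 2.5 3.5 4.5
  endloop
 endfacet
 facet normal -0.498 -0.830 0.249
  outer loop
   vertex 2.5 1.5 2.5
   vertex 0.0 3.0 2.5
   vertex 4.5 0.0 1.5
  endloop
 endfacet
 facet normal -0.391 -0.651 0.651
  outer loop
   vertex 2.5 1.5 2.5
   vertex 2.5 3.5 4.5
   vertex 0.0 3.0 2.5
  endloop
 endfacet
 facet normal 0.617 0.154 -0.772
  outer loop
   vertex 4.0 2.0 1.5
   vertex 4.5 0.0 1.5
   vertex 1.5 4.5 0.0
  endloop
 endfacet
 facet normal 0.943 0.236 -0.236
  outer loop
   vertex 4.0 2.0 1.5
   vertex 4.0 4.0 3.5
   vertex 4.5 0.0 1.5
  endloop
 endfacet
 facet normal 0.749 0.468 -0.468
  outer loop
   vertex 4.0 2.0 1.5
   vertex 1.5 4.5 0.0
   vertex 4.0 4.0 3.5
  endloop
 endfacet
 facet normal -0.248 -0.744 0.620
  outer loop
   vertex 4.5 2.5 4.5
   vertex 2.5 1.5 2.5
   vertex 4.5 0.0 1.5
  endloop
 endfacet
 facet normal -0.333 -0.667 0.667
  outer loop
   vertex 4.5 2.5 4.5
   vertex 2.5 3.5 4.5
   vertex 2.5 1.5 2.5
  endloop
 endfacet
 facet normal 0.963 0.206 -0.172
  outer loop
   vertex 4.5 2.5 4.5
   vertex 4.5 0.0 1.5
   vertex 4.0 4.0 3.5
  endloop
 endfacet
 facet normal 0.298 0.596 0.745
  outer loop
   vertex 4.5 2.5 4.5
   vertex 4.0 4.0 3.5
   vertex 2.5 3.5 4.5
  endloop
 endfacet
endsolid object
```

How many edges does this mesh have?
18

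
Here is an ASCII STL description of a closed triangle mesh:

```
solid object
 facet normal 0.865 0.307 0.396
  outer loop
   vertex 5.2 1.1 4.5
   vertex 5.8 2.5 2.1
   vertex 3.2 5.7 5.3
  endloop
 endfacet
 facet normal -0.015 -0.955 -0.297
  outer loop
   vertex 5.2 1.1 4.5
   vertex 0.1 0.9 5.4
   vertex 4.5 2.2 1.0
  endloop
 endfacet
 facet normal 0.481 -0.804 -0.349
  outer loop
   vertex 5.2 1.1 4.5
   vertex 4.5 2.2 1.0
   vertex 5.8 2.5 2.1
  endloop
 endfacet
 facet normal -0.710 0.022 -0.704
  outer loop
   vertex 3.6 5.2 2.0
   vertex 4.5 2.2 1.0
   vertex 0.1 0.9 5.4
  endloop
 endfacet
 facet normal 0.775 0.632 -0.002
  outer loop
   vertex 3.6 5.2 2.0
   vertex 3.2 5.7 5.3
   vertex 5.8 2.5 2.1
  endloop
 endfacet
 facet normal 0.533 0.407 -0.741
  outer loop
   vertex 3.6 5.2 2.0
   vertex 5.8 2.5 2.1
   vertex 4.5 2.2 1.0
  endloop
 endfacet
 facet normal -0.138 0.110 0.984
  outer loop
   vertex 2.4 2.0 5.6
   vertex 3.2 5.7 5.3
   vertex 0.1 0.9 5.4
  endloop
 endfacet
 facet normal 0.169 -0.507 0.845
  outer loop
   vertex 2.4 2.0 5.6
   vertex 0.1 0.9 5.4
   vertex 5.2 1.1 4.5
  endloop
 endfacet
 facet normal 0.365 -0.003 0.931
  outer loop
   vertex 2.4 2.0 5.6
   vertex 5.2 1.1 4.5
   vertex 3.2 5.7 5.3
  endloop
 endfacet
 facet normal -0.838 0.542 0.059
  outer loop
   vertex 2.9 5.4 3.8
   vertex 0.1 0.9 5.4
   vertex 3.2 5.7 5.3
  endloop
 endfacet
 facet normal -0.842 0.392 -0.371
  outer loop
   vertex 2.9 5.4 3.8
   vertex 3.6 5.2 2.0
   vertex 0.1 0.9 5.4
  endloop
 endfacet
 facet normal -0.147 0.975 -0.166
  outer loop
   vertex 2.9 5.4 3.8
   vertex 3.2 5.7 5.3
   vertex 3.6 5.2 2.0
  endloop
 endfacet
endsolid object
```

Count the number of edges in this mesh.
18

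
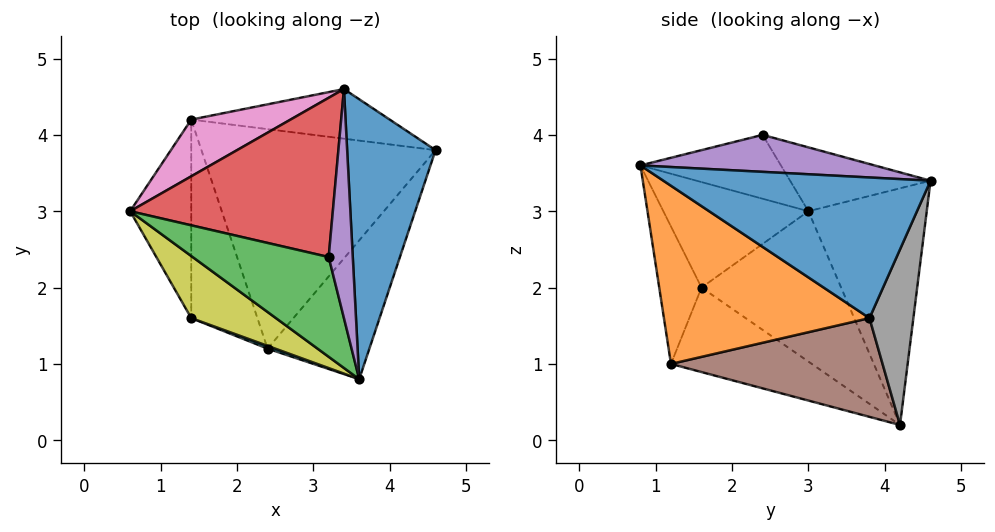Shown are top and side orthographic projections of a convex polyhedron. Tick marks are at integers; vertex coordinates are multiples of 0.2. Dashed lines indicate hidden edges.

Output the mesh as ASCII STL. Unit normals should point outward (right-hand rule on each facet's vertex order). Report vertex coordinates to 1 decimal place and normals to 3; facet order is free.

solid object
 facet normal 0.844 0.072 0.531
  outer loop
   vertex 3.4 4.6 3.4
   vertex 3.6 0.8 3.6
   vertex 4.6 3.8 1.6
  endloop
 endfacet
 facet normal 0.738 -0.527 -0.422
  outer loop
   vertex 2.4 1.2 1.0
   vertex 4.6 3.8 1.6
   vertex 3.6 0.8 3.6
  endloop
 endfacet
 facet normal -0.403 -0.316 0.859
  outer loop
   vertex 3.2 2.4 4.0
   vertex 0.6 3.0 3.0
   vertex 3.6 0.8 3.6
  endloop
 endfacet
 facet normal -0.289 0.276 0.917
  outer loop
   vertex 3.2 2.4 4.0
   vertex 3.4 4.6 3.4
   vertex 0.6 3.0 3.0
  endloop
 endfacet
 facet normal 0.835 0.073 0.545
  outer loop
   vertex 3.2 2.4 4.0
   vertex 3.6 0.8 3.6
   vertex 3.4 4.6 3.4
  endloop
 endfacet
 facet normal 0.386 -0.115 -0.915
  outer loop
   vertex 1.4 4.2 0.2
   vertex 4.6 3.8 1.6
   vertex 2.4 1.2 1.0
  endloop
 endfacet
 facet normal -0.508 0.835 0.213
  outer loop
   vertex 1.4 4.2 0.2
   vertex 0.6 3.0 3.0
   vertex 3.4 4.6 3.4
  endloop
 endfacet
 facet normal 0.232 0.937 -0.262
  outer loop
   vertex 1.4 4.2 0.2
   vertex 3.4 4.6 3.4
   vertex 4.6 3.8 1.6
  endloop
 endfacet
 facet normal -0.582 -0.666 0.467
  outer loop
   vertex 1.4 1.6 2.0
   vertex 3.6 0.8 3.6
   vertex 0.6 3.0 3.0
  endloop
 endfacet
 facet normal -0.354 -0.935 0.020
  outer loop
   vertex 1.4 1.6 2.0
   vertex 2.4 1.2 1.0
   vertex 3.6 0.8 3.6
  endloop
 endfacet
 facet normal -0.897 -0.252 -0.364
  outer loop
   vertex 1.4 1.6 2.0
   vertex 0.6 3.0 3.0
   vertex 1.4 4.2 0.2
  endloop
 endfacet
 facet normal -0.724 -0.393 -0.567
  outer loop
   vertex 1.4 1.6 2.0
   vertex 1.4 4.2 0.2
   vertex 2.4 1.2 1.0
  endloop
 endfacet
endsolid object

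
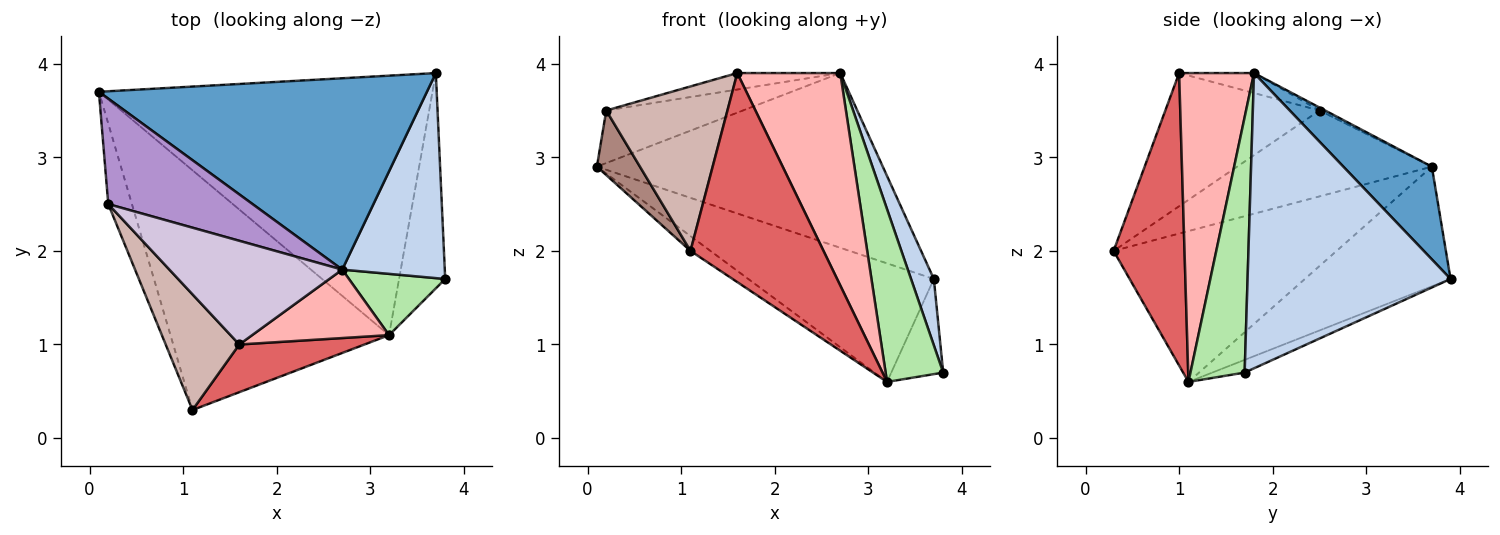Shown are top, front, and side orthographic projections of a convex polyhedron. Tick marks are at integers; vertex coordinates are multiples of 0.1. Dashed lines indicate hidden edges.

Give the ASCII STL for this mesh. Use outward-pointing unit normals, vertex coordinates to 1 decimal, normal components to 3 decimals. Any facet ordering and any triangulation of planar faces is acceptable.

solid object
 facet normal 0.204 0.660 0.723
  outer loop
   vertex 3.7 3.9 1.7
   vertex 0.1 3.7 2.9
   vertex 2.7 1.8 3.9
  endloop
 endfacet
 facet normal 0.939 -0.106 0.326
  outer loop
   vertex 3.7 3.9 1.7
   vertex 2.7 1.8 3.9
   vertex 3.8 1.7 0.7
  endloop
 endfacet
 facet normal -0.567 0.051 -0.822
  outer loop
   vertex 3.2 1.1 0.6
   vertex 1.1 0.3 2.0
   vertex 0.1 3.7 2.9
  endloop
 endfacet
 facet normal -0.310 0.395 -0.865
  outer loop
   vertex 3.2 1.1 0.6
   vertex 0.1 3.7 2.9
   vertex 3.7 3.9 1.7
  endloop
 endfacet
 facet normal -0.244 0.392 -0.887
  outer loop
   vertex 3.2 1.1 0.6
   vertex 3.7 3.9 1.7
   vertex 3.8 1.7 0.7
  endloop
 endfacet
 facet normal 0.663 -0.705 0.250
  outer loop
   vertex 3.2 1.1 0.6
   vertex 3.8 1.7 0.7
   vertex 2.7 1.8 3.9
  endloop
 endfacet
 facet normal 0.461 -0.865 0.197
  outer loop
   vertex 1.6 1.0 3.9
   vertex 1.1 0.3 2.0
   vertex 3.2 1.1 0.6
  endloop
 endfacet
 facet normal 0.569 -0.783 0.252
  outer loop
   vertex 1.6 1.0 3.9
   vertex 3.2 1.1 0.6
   vertex 2.7 1.8 3.9
  endloop
 endfacet
 facet normal -0.018 0.446 0.895
  outer loop
   vertex 0.2 2.5 3.5
   vertex 2.7 1.8 3.9
   vertex 0.1 3.7 2.9
  endloop
 endfacet
 facet normal -0.113 0.156 0.981
  outer loop
   vertex 0.2 2.5 3.5
   vertex 1.6 1.0 3.9
   vertex 2.7 1.8 3.9
  endloop
 endfacet
 facet normal -0.943 -0.209 -0.260
  outer loop
   vertex 0.2 2.5 3.5
   vertex 0.1 3.7 2.9
   vertex 1.1 0.3 2.0
  endloop
 endfacet
 facet normal -0.721 -0.567 0.399
  outer loop
   vertex 0.2 2.5 3.5
   vertex 1.1 0.3 2.0
   vertex 1.6 1.0 3.9
  endloop
 endfacet
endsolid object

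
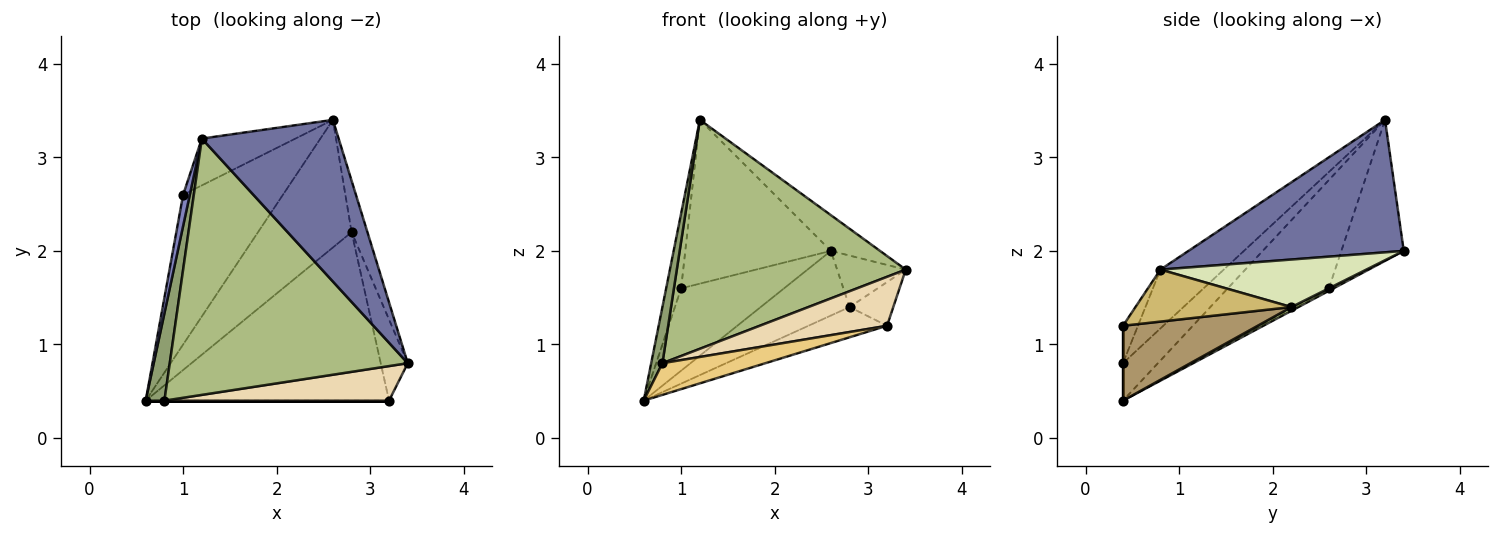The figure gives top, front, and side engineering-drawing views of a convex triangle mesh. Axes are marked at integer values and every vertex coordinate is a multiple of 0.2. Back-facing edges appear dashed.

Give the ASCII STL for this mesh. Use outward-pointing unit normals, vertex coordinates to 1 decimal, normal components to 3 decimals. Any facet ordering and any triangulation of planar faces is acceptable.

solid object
 facet normal 0.687 0.157 0.709
  outer loop
   vertex 2.6 3.4 2.0
   vertex 1.2 3.2 3.4
   vertex 3.4 0.8 1.8
  endloop
 endfacet
 facet normal -0.987 0.146 0.061
  outer loop
   vertex 1.0 2.6 1.6
   vertex 0.6 0.4 0.4
   vertex 1.2 3.2 3.4
  endloop
 endfacet
 facet normal -0.022 0.482 -0.876
  outer loop
   vertex 1.0 2.6 1.6
   vertex 2.6 3.4 2.0
   vertex 0.6 0.4 0.4
  endloop
 endfacet
 facet normal -0.381 0.889 -0.254
  outer loop
   vertex 1.0 2.6 1.6
   vertex 1.2 3.2 3.4
   vertex 2.6 3.4 2.0
  endloop
 endfacet
 facet normal -0.860 -0.276 0.430
  outer loop
   vertex 0.8 0.4 0.8
   vertex 1.2 3.2 3.4
   vertex 0.6 0.4 0.4
  endloop
 endfacet
 facet normal -0.181 -0.655 0.733
  outer loop
   vertex 0.8 0.4 0.8
   vertex 3.4 0.8 1.8
   vertex 1.2 3.2 3.4
  endloop
 endfacet
 facet normal 0.036 0.452 -0.891
  outer loop
   vertex 2.8 2.2 1.4
   vertex 0.6 0.4 0.4
   vertex 2.6 3.4 2.0
  endloop
 endfacet
 facet normal 0.905 0.302 -0.302
  outer loop
   vertex 2.8 2.2 1.4
   vertex 2.6 3.4 2.0
   vertex 3.4 0.8 1.8
  endloop
 endfacet
 facet normal 0.290 0.169 -0.942
  outer loop
   vertex 3.2 0.4 1.2
   vertex 0.6 0.4 0.4
   vertex 2.8 2.2 1.4
  endloop
 endfacet
 facet normal 0.861 0.241 -0.448
  outer loop
   vertex 3.2 0.4 1.2
   vertex 2.8 2.2 1.4
   vertex 3.4 0.8 1.8
  endloop
 endfacet
 facet normal 0.000 -1.000 0.000
  outer loop
   vertex 3.2 0.4 1.2
   vertex 0.8 0.4 0.8
   vertex 0.6 0.4 0.4
  endloop
 endfacet
 facet normal -0.096 -0.813 0.574
  outer loop
   vertex 3.2 0.4 1.2
   vertex 3.4 0.8 1.8
   vertex 0.8 0.4 0.8
  endloop
 endfacet
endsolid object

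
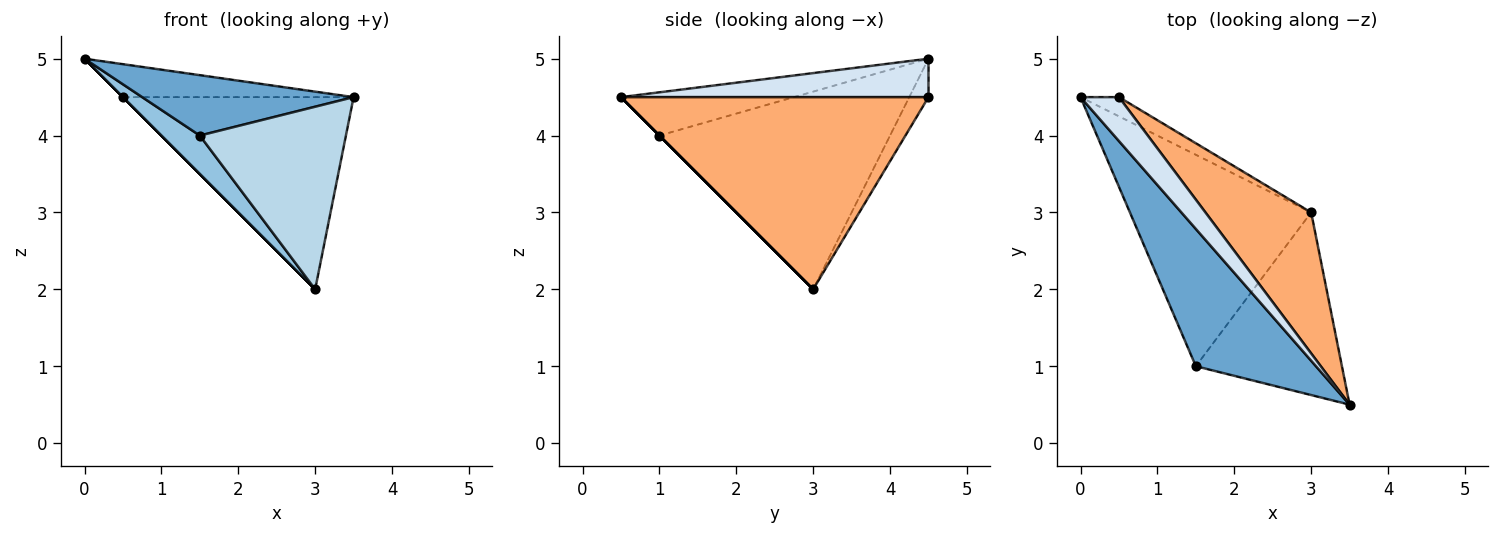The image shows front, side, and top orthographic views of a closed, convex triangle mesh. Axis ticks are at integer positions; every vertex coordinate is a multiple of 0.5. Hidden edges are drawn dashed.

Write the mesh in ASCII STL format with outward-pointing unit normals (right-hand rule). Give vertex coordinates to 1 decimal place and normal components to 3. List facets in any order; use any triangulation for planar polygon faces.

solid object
 facet normal -0.313 -0.383 0.869
  outer loop
   vertex 1.5 1.0 4.0
   vertex 3.5 0.5 4.5
   vertex 0.0 4.5 5.0
  endloop
 endfacet
 facet normal -0.732 -0.122 -0.671
  outer loop
   vertex 1.5 1.0 4.0
   vertex 0.0 4.5 5.0
   vertex 3.0 3.0 2.0
  endloop
 endfacet
 facet normal 0.000 -0.707 -0.707
  outer loop
   vertex 1.5 1.0 4.0
   vertex 3.0 3.0 2.0
   vertex 3.5 0.5 4.5
  endloop
 endfacet
 facet normal 0.625 0.469 0.625
  outer loop
   vertex 0.5 4.5 4.5
   vertex 0.0 4.5 5.0
   vertex 3.5 0.5 4.5
  endloop
 endfacet
 facet normal -0.707 0.000 -0.707
  outer loop
   vertex 0.5 4.5 4.5
   vertex 3.0 3.0 2.0
   vertex 0.0 4.5 5.0
  endloop
 endfacet
 facet normal 0.732 0.549 0.403
  outer loop
   vertex 0.5 4.5 4.5
   vertex 3.5 0.5 4.5
   vertex 3.0 3.0 2.0
  endloop
 endfacet
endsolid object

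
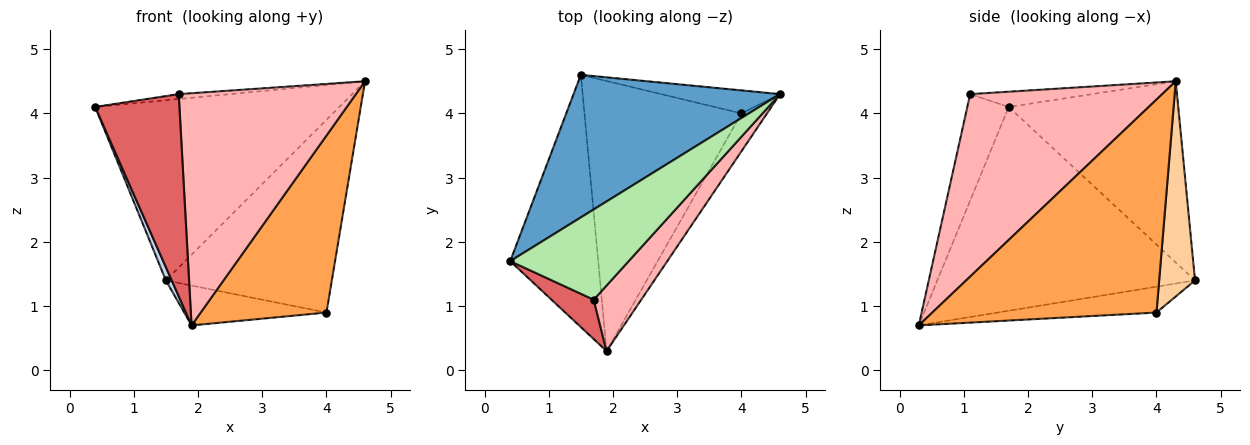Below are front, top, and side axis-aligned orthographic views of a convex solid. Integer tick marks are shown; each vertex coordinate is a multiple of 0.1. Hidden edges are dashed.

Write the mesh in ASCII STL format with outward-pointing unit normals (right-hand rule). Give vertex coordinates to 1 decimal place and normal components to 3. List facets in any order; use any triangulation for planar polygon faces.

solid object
 facet normal -0.478 0.689 0.545
  outer loop
   vertex 1.5 4.6 1.4
   vertex 0.4 1.7 4.1
   vertex 4.6 4.3 4.5
  endloop
 endfacet
 facet normal -0.918 -0.021 -0.396
  outer loop
   vertex 1.5 4.6 1.4
   vertex 1.9 0.3 0.7
   vertex 0.4 1.7 4.1
  endloop
 endfacet
 facet normal 0.867 -0.487 -0.104
  outer loop
   vertex 4.0 4.0 0.9
   vertex 4.6 4.3 4.5
   vertex 1.9 0.3 0.7
  endloop
 endfacet
 facet normal 0.210 0.971 -0.116
  outer loop
   vertex 4.0 4.0 0.9
   vertex 1.5 4.6 1.4
   vertex 4.6 4.3 4.5
  endloop
 endfacet
 facet normal -0.161 0.144 -0.976
  outer loop
   vertex 4.0 4.0 0.9
   vertex 1.9 0.3 0.7
   vertex 1.5 4.6 1.4
  endloop
 endfacet
 facet normal -0.128 0.054 0.990
  outer loop
   vertex 1.7 1.1 4.3
   vertex 4.6 4.3 4.5
   vertex 0.4 1.7 4.1
  endloop
 endfacet
 facet normal -0.435 -0.884 0.172
  outer loop
   vertex 1.7 1.1 4.3
   vertex 0.4 1.7 4.1
   vertex 1.9 0.3 0.7
  endloop
 endfacet
 facet normal 0.722 -0.666 0.188
  outer loop
   vertex 1.7 1.1 4.3
   vertex 1.9 0.3 0.7
   vertex 4.6 4.3 4.5
  endloop
 endfacet
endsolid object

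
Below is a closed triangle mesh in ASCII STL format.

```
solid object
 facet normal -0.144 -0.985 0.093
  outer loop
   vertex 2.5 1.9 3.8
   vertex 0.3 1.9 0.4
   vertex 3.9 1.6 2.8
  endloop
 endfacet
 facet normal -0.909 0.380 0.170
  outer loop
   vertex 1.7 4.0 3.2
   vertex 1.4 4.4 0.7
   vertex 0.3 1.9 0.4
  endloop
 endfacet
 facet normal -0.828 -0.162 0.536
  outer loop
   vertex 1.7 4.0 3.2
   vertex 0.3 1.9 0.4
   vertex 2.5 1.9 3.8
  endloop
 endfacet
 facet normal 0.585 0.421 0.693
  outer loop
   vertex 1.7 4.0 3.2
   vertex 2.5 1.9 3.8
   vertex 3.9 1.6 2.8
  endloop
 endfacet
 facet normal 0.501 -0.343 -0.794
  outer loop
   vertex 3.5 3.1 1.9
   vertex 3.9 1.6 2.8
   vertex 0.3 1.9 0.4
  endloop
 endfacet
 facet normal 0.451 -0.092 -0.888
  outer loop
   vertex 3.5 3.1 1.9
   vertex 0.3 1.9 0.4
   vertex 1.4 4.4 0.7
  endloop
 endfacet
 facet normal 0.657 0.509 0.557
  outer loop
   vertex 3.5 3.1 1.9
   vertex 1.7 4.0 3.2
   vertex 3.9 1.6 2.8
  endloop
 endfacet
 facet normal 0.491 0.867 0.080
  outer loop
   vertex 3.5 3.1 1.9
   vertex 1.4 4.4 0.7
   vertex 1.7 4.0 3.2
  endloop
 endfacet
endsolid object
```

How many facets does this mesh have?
8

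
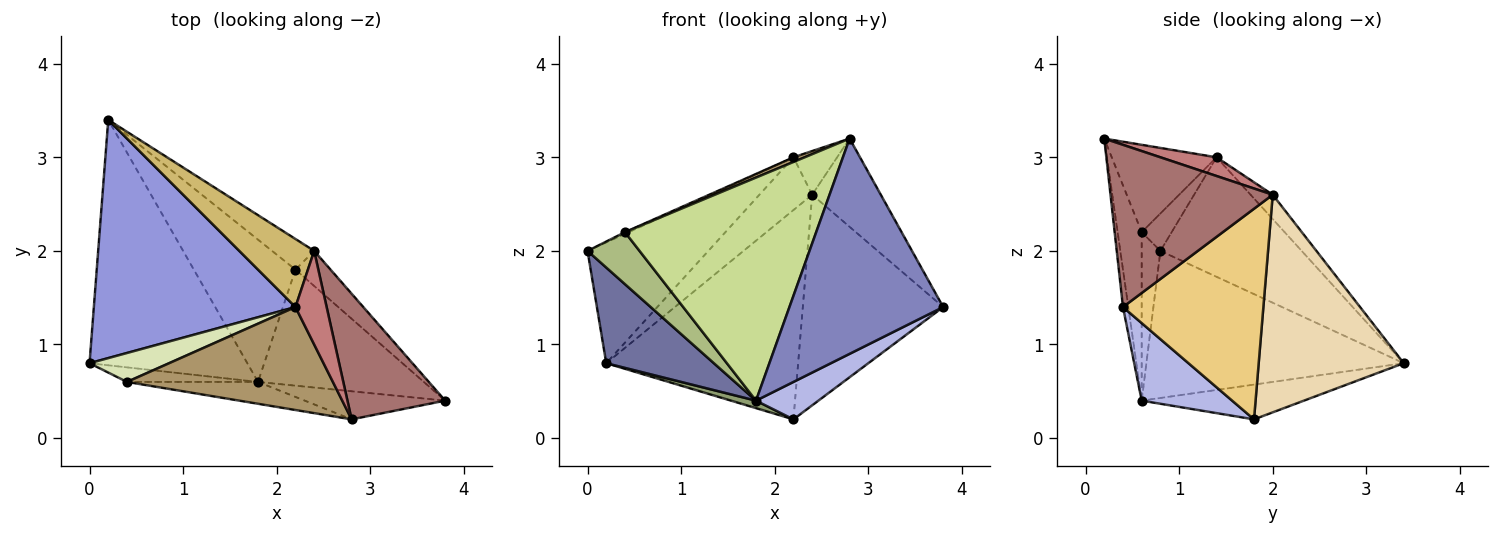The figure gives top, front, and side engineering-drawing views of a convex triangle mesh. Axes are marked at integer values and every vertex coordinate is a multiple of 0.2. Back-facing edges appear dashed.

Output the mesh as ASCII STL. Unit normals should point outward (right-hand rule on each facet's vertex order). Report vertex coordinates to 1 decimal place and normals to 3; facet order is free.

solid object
 facet normal -0.656 -0.274 -0.703
  outer loop
   vertex 1.8 0.6 0.4
   vertex 0.0 0.8 2.0
   vertex 0.2 3.4 0.8
  endloop
 endfacet
 facet normal -0.034 -0.991 -0.129
  outer loop
   vertex 1.8 0.6 0.4
   vertex 3.8 0.4 1.4
   vertex 2.8 0.2 3.2
  endloop
 endfacet
 facet normal -0.467 0.400 0.788
  outer loop
   vertex 2.2 1.4 3.0
   vertex 0.2 3.4 0.8
   vertex 0.0 0.8 2.0
  endloop
 endfacet
 facet normal 0.407 -0.280 -0.869
  outer loop
   vertex 2.2 1.8 0.2
   vertex 3.8 0.4 1.4
   vertex 1.8 0.6 0.4
  endloop
 endfacet
 facet normal -0.323 -0.050 -0.945
  outer loop
   vertex 2.2 1.8 0.2
   vertex 1.8 0.6 0.4
   vertex 0.2 3.4 0.8
  endloop
 endfacet
 facet normal -0.328 -0.910 -0.255
  outer loop
   vertex 0.4 0.6 2.2
   vertex 0.0 0.8 2.0
   vertex 1.8 0.6 0.4
  endloop
 endfacet
 facet normal -0.124 -0.988 -0.097
  outer loop
   vertex 0.4 0.6 2.2
   vertex 1.8 0.6 0.4
   vertex 2.8 0.2 3.2
  endloop
 endfacet
 facet normal -0.425 0.053 0.904
  outer loop
   vertex 0.4 0.6 2.2
   vertex 2.2 1.4 3.0
   vertex 0.0 0.8 2.0
  endloop
 endfacet
 facet normal -0.390 -0.042 0.920
  outer loop
   vertex 0.4 0.6 2.2
   vertex 2.8 0.2 3.2
   vertex 2.2 1.4 3.0
  endloop
 endfacet
 facet normal -0.249 0.593 0.766
  outer loop
   vertex 2.4 2.0 2.6
   vertex 0.2 3.4 0.8
   vertex 2.2 1.4 3.0
  endloop
 endfacet
 facet normal 0.702 0.702 -0.117
  outer loop
   vertex 2.4 2.0 2.6
   vertex 3.8 0.4 1.4
   vertex 2.2 1.8 0.2
  endloop
 endfacet
 facet normal 0.599 0.792 -0.116
  outer loop
   vertex 2.4 2.0 2.6
   vertex 2.2 1.8 0.2
   vertex 0.2 3.4 0.8
  endloop
 endfacet
 facet normal 0.805 0.341 0.485
  outer loop
   vertex 2.4 2.0 2.6
   vertex 2.8 0.2 3.2
   vertex 3.8 0.4 1.4
  endloop
 endfacet
 facet normal 0.478 0.372 0.796
  outer loop
   vertex 2.4 2.0 2.6
   vertex 2.2 1.4 3.0
   vertex 2.8 0.2 3.2
  endloop
 endfacet
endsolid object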